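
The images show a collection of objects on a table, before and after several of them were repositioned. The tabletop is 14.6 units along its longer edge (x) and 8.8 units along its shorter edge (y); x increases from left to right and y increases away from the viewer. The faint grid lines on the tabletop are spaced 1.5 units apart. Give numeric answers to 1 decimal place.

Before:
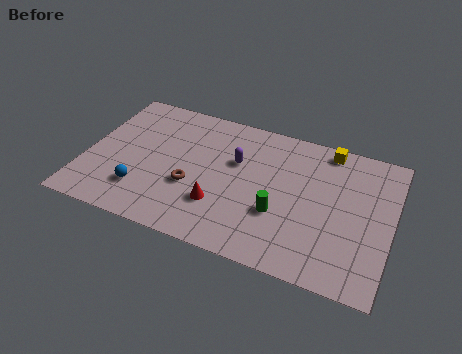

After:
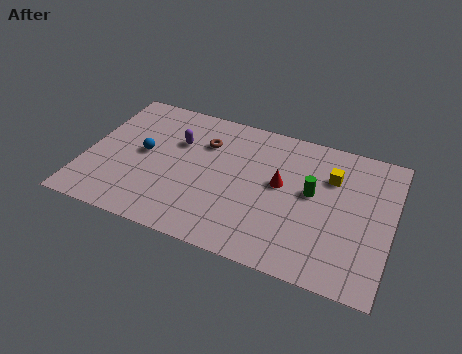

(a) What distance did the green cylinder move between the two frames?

2.3

From (9.4, 3.1) to (10.8, 4.9), the green cylinder covered √(1.4² + 1.8²) ≈ 2.3 units.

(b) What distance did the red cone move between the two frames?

3.5

The red cone was near (6.6, 2.6) before and (9.3, 4.9) after, so it travelled √(2.7² + 2.3²) ≈ 3.5 units.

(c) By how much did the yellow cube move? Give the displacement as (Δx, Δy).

(0.3, -1.7)

From the two frames, the yellow cube sits at roughly (11.3, 7.9) before and (11.6, 6.2) after.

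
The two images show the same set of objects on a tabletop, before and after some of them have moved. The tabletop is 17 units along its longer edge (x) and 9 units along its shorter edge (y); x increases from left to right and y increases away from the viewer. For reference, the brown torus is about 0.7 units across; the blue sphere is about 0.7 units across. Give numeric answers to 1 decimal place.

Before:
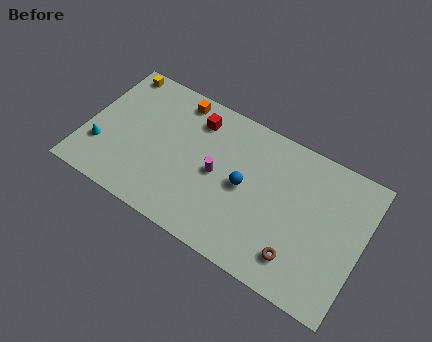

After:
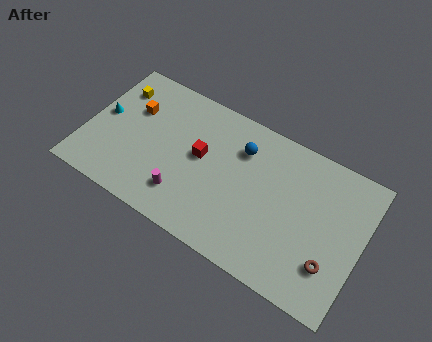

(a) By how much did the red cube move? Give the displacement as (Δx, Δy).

(0.6, -2.2)

The red cube started near (6.4, 7.2) and ended near (7.0, 5.0).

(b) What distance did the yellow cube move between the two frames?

1.2

The yellow cube was near (1.2, 8.1) before and (1.4, 6.9) after, so it travelled √(0.2² + 1.2²) ≈ 1.2 units.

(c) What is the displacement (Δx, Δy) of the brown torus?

(1.9, 0.6)

The brown torus started near (13.5, 1.9) and ended near (15.4, 2.5).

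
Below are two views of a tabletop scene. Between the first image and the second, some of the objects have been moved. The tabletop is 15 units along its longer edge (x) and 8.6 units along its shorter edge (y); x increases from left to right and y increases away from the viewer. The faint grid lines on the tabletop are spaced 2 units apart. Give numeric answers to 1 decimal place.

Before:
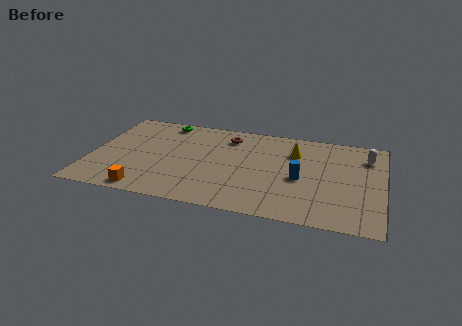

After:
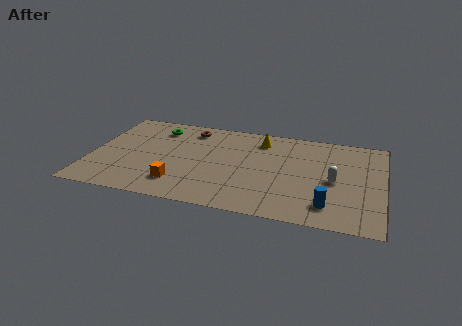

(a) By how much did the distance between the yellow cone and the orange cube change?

-2.6

Before: roughly 9.0 units apart; after: 6.4. That's 2.6 units closer together.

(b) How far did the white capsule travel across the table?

3.1

From (14.1, 6.6) to (12.5, 4.0), the white capsule covered √(1.6² + 2.6²) ≈ 3.1 units.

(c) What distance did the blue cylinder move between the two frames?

2.6

The blue cylinder was near (10.8, 3.8) before and (12.3, 1.7) after, so it travelled √(1.5² + 2.1²) ≈ 2.6 units.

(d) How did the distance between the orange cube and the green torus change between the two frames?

-1.5

The distance was about 6.7 in the first image and 5.2 in the second, so they moved 1.5 units closer together.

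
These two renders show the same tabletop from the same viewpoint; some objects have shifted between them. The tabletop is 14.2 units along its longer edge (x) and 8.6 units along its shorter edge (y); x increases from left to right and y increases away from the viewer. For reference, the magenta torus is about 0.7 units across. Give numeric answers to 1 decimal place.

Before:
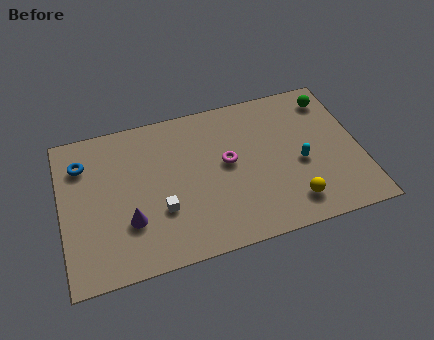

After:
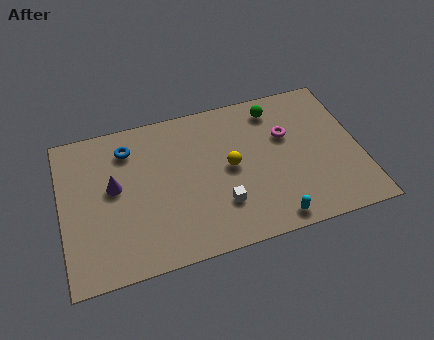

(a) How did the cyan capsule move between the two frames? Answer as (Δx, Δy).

(-1.6, -2.8)

From the two frames, the cyan capsule sits at roughly (11.3, 3.7) before and (9.7, 0.9) after.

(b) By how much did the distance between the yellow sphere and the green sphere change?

-2.3

The distance was about 6.0 in the first image and 3.7 in the second, so they moved 2.3 units closer together.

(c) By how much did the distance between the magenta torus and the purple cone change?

+3.1

Before: roughly 5.2 units apart; after: 8.3. That's 3.1 units further apart.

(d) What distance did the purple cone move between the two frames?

2.2

From (3.1, 2.7) to (2.5, 4.8), the purple cone covered √(0.6² + 2.1²) ≈ 2.2 units.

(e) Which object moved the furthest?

the yellow sphere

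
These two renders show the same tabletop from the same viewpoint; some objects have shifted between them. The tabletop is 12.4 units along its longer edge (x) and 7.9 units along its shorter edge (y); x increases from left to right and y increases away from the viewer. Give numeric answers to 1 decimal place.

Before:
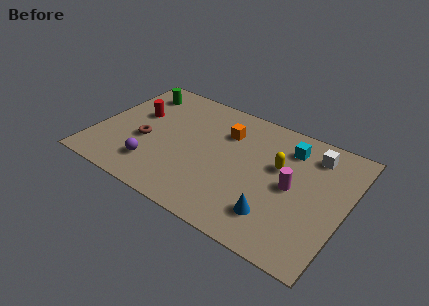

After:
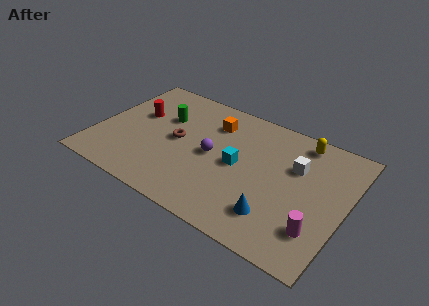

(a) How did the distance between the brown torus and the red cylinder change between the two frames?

+0.6

They were about 1.7 units apart before and 2.3 after — 0.6 units further apart.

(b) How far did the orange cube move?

0.8

The orange cube was near (6.2, 5.7) before and (5.5, 6.0) after, so it travelled √(0.7² + 0.3²) ≈ 0.8 units.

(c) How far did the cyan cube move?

3.2

From (9.3, 6.2) to (7.1, 3.9), the cyan cube covered √(2.2² + 2.3²) ≈ 3.2 units.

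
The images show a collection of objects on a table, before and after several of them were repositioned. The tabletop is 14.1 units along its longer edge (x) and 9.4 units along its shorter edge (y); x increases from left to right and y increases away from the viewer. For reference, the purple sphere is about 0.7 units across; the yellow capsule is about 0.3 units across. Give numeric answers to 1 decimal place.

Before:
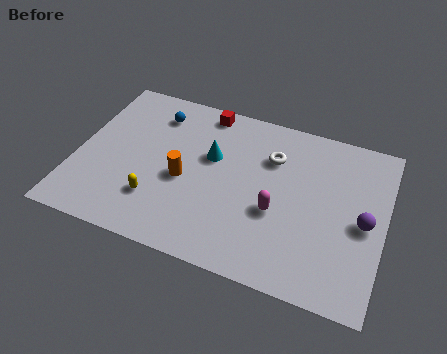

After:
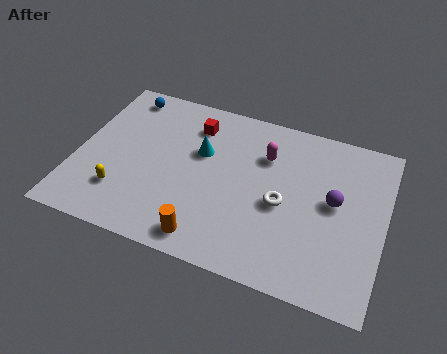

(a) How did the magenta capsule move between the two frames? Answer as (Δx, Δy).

(-0.8, 3.0)

The magenta capsule was at about (9.3, 3.7) and moved to about (8.5, 6.7).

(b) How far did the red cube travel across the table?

1.1

From (5.5, 8.4) to (5.1, 7.4), the red cube covered √(0.4² + 1.0²) ≈ 1.1 units.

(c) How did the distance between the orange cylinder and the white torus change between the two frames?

-0.3

The distance was about 4.6 in the first image and 4.3 in the second, so they moved 0.3 units closer together.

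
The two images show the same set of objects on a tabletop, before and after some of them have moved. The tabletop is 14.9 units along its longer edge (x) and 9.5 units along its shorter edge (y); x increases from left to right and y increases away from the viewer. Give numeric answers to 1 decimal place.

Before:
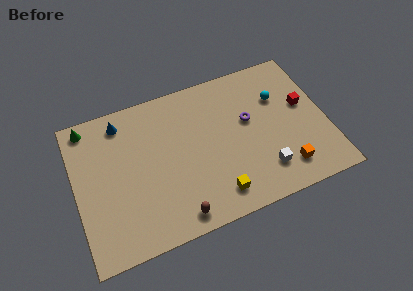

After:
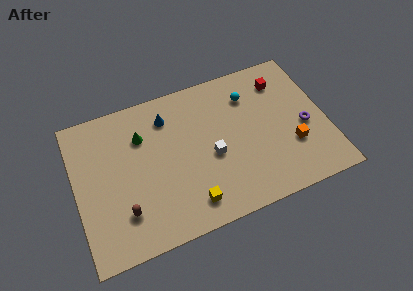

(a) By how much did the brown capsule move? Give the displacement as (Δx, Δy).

(-3.0, 1.3)

The brown capsule was at about (5.6, 1.1) and moved to about (2.6, 2.4).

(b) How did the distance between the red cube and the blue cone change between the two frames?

-4.1

They were about 11.0 units apart before and 6.9 after — 4.1 units closer together.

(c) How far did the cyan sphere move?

1.8

The cyan sphere was near (12.3, 6.5) before and (10.6, 7.2) after, so it travelled √(1.7² + 0.7²) ≈ 1.8 units.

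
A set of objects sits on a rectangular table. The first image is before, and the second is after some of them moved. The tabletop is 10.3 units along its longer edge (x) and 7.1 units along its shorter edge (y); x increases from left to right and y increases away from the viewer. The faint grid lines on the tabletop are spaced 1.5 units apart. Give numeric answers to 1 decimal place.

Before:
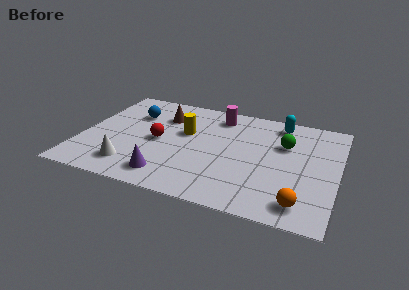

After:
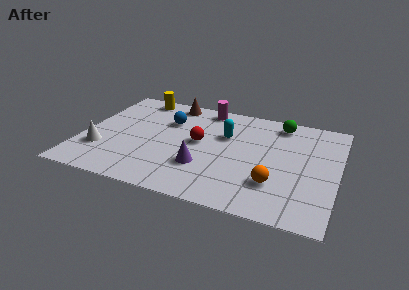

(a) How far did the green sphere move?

1.4

From (8.1, 4.7) to (7.8, 6.1), the green sphere covered √(0.3² + 1.4²) ≈ 1.4 units.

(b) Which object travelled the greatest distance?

the yellow cylinder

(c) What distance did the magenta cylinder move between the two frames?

0.7

The magenta cylinder was near (5.3, 5.9) before and (4.7, 6.3) after, so it travelled √(0.6² + 0.4²) ≈ 0.7 units.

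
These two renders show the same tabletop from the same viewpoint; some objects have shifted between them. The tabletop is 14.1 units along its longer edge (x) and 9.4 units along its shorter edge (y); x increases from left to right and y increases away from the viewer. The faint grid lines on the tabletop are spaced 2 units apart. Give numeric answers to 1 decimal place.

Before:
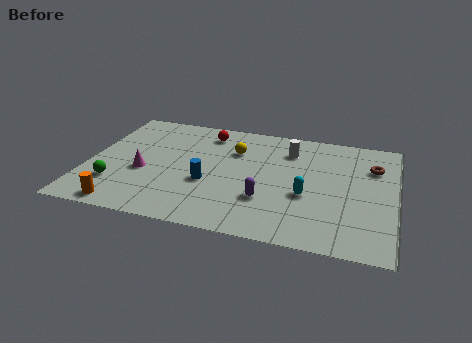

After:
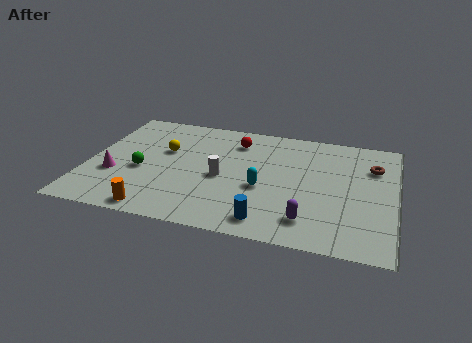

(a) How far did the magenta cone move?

1.4

The magenta cone moved from about (2.6, 3.8) to (1.3, 3.3), a distance of √(1.3² + 0.5²) ≈ 1.4.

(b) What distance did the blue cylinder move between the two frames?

3.7

From (5.6, 3.6) to (8.5, 1.3), the blue cylinder covered √(2.9² + 2.3²) ≈ 3.7 units.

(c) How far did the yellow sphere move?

3.3

The yellow sphere moved from about (6.6, 6.6) to (3.4, 5.8), a distance of √(3.2² + 0.8²) ≈ 3.3.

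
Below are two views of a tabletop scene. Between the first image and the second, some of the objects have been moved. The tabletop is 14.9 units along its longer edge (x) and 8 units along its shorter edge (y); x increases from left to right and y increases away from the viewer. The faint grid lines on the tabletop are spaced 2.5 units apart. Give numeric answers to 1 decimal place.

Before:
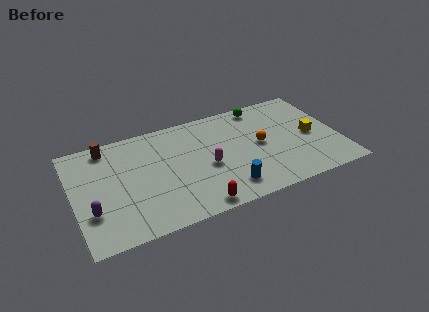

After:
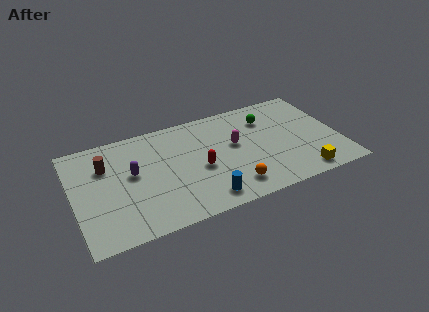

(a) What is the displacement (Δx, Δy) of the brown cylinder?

(-0.2, -1.4)

The brown cylinder was at about (2.1, 7.0) and moved to about (1.9, 5.6).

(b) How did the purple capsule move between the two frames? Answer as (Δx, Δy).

(2.4, 2.0)

The purple capsule was at about (0.9, 2.5) and moved to about (3.3, 4.5).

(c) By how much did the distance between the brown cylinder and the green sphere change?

+0.4

They were about 8.8 units apart before and 9.2 after — 0.4 units further apart.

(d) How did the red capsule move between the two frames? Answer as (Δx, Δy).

(0.5, 2.7)

The red capsule was at about (6.5, 0.8) and moved to about (7.0, 3.5).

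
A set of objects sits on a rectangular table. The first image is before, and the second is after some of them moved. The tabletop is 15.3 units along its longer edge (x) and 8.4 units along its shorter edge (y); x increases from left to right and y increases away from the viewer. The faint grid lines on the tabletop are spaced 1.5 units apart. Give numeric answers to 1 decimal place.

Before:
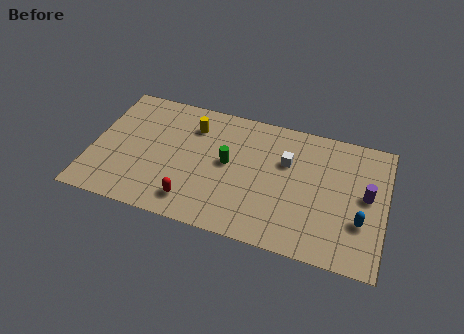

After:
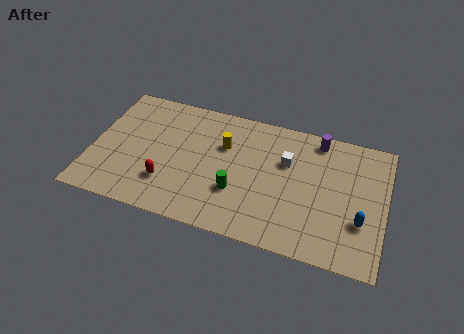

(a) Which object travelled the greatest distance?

the purple cylinder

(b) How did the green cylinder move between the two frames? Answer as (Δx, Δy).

(0.6, -1.7)

The green cylinder was at about (7.1, 4.5) and moved to about (7.7, 2.8).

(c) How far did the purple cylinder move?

4.0

From (14.3, 4.5) to (11.6, 7.4), the purple cylinder covered √(2.7² + 2.9²) ≈ 4.0 units.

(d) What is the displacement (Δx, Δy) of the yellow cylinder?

(1.7, -0.8)

The yellow cylinder was at about (5.1, 6.4) and moved to about (6.8, 5.6).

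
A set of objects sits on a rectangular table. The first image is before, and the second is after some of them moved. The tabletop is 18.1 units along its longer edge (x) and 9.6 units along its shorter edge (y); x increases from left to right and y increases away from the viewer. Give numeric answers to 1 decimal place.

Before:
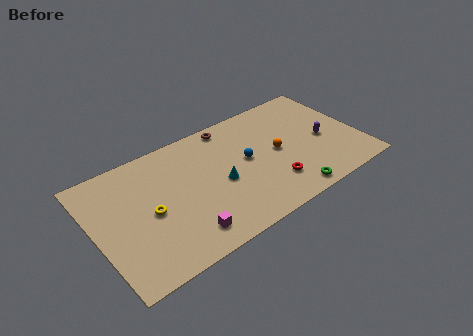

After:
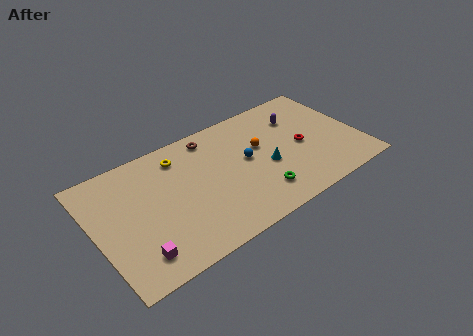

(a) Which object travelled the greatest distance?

the yellow torus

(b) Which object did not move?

the blue sphere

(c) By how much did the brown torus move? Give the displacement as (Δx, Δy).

(-1.4, -0.3)

The brown torus was at about (9.8, 8.6) and moved to about (8.4, 8.3).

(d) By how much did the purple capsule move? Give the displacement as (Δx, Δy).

(-1.3, 2.7)

The purple capsule was at about (15.7, 4.3) and moved to about (14.4, 7.0).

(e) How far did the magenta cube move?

3.2

The magenta cube moved from about (5.5, 1.7) to (2.3, 1.8), a distance of √(3.2² + 0.1²) ≈ 3.2.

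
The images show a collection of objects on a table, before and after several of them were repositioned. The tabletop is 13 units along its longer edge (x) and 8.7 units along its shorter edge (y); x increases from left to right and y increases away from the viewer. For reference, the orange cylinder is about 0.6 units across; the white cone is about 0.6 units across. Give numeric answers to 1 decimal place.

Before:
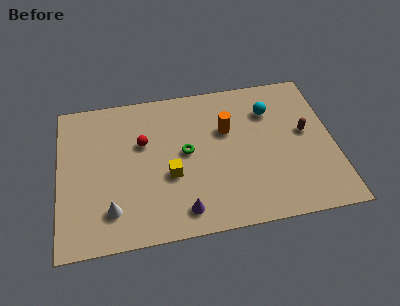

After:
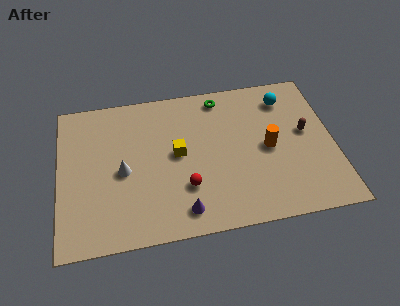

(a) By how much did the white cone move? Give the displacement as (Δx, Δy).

(0.6, 2.1)

The white cone was at about (2.4, 1.9) and moved to about (3.0, 4.0).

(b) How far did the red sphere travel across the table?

3.5

The red sphere moved from about (4.0, 5.5) to (5.9, 2.6), a distance of √(1.9² + 2.9²) ≈ 3.5.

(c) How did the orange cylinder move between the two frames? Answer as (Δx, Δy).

(1.9, -1.4)

The orange cylinder started near (8.0, 5.6) and ended near (9.9, 4.2).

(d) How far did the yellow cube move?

1.3

The yellow cube was near (5.2, 3.4) before and (5.6, 4.6) after, so it travelled √(0.4² + 1.2²) ≈ 1.3 units.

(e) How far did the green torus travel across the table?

3.5

The green torus was near (6.0, 4.6) before and (7.8, 7.6) after, so it travelled √(1.8² + 3.0²) ≈ 3.5 units.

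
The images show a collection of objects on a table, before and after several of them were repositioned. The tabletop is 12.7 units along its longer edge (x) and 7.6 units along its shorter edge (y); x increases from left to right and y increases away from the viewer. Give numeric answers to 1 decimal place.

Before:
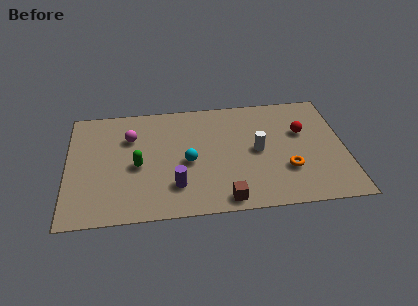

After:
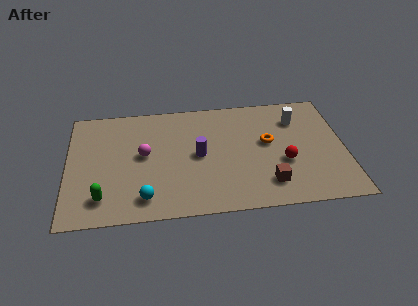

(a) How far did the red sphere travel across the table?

2.1

The red sphere moved from about (10.8, 4.8) to (9.9, 2.9), a distance of √(0.9² + 1.9²) ≈ 2.1.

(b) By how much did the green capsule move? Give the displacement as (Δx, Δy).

(-1.6, -1.9)

The green capsule was at about (3.2, 3.4) and moved to about (1.6, 1.5).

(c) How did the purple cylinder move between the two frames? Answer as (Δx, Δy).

(1.1, 1.9)

The purple cylinder was at about (4.9, 1.9) and moved to about (6.0, 3.8).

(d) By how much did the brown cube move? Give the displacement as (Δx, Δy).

(2.0, 0.8)

The brown cube was at about (7.1, 0.8) and moved to about (9.1, 1.6).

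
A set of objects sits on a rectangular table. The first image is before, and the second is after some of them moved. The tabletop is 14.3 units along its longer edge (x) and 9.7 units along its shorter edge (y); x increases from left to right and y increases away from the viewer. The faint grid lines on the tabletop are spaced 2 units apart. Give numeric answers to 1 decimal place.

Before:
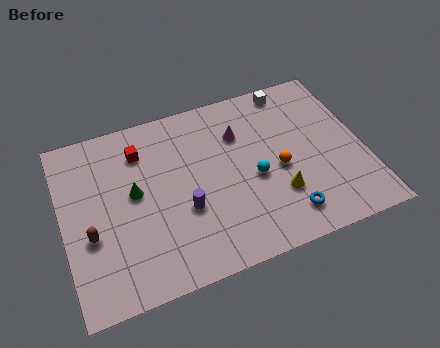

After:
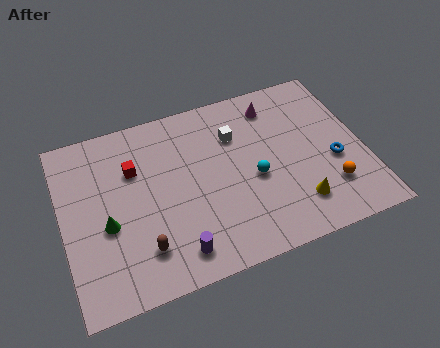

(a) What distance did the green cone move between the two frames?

1.9

From (3.4, 5.3) to (2.0, 4.0), the green cone covered √(1.4² + 1.3²) ≈ 1.9 units.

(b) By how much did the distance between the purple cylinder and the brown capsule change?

-2.7

Before: roughly 4.4 units apart; after: 1.7. That's 2.7 units closer together.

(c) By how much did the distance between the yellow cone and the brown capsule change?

-1.5

The distance was about 8.8 in the first image and 7.3 in the second, so they moved 1.5 units closer together.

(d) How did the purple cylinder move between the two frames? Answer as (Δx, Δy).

(-0.6, -2.1)

The purple cylinder was at about (5.6, 3.6) and moved to about (5.0, 1.5).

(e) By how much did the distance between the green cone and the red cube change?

+0.7

Before: roughly 2.3 units apart; after: 3.0. That's 0.7 units further apart.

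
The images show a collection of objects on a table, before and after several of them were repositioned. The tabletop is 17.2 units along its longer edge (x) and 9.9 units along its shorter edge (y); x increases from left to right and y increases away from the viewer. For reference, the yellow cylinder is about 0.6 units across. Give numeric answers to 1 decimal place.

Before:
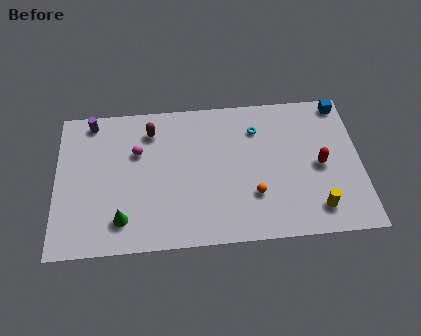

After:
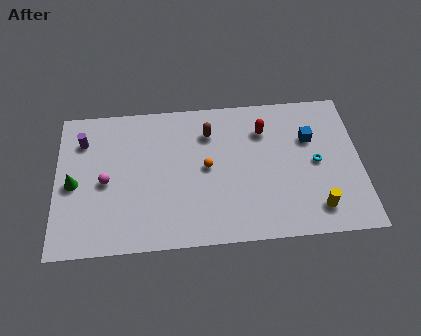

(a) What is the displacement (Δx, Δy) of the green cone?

(-2.7, 2.6)

The green cone started near (3.7, 2.0) and ended near (1.0, 4.6).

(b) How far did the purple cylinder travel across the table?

1.4

The purple cylinder moved from about (2.0, 8.8) to (1.5, 7.5), a distance of √(0.5² + 1.3²) ≈ 1.4.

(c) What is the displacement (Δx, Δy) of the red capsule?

(-3.1, 2.7)

The red capsule was at about (14.9, 4.7) and moved to about (11.8, 7.4).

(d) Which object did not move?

the yellow cylinder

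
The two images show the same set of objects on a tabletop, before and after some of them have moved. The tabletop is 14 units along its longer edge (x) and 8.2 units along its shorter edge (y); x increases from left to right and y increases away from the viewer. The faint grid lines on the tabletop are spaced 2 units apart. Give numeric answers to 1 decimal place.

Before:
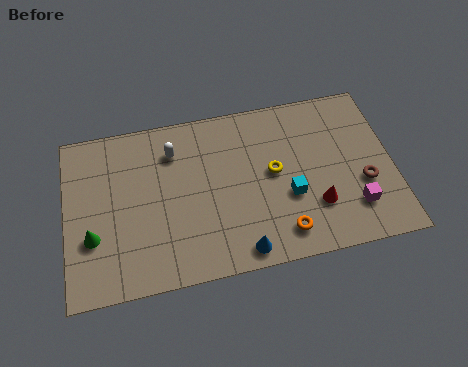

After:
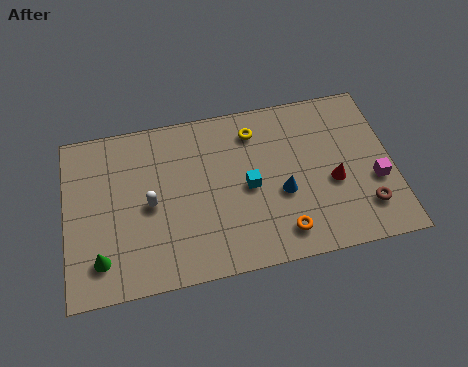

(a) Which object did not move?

the orange torus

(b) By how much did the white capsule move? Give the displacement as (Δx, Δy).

(-1.1, -2.4)

From the two frames, the white capsule sits at roughly (4.7, 6.3) before and (3.6, 3.9) after.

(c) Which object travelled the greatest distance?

the blue cone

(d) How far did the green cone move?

1.1

The green cone moved from about (1.1, 2.8) to (1.4, 1.7), a distance of √(0.3² + 1.1²) ≈ 1.1.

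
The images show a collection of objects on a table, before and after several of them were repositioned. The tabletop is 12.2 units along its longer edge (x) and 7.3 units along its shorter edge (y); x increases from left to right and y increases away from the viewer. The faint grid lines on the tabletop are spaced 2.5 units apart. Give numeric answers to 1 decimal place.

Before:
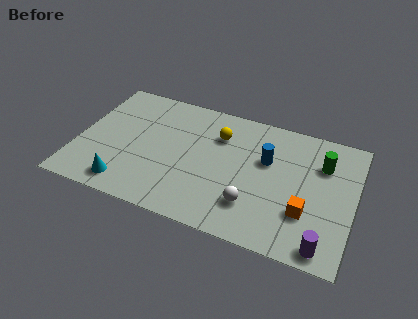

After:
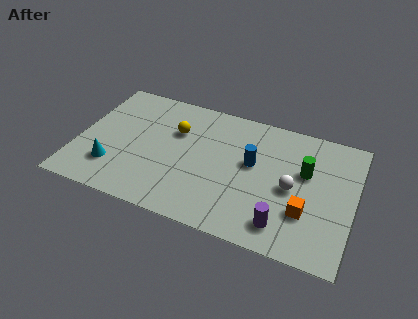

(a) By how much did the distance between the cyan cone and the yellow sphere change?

-1.7

They were about 5.6 units apart before and 3.9 after — 1.7 units closer together.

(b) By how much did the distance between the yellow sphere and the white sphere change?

+1.7

They were about 3.8 units apart before and 5.5 after — 1.7 units further apart.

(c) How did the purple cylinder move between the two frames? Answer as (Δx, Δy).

(-1.8, 0.5)

From the two frames, the purple cylinder sits at roughly (11.1, 0.8) before and (9.3, 1.3) after.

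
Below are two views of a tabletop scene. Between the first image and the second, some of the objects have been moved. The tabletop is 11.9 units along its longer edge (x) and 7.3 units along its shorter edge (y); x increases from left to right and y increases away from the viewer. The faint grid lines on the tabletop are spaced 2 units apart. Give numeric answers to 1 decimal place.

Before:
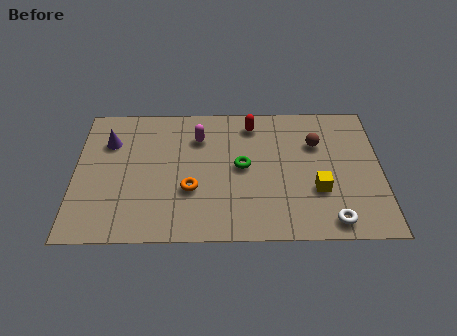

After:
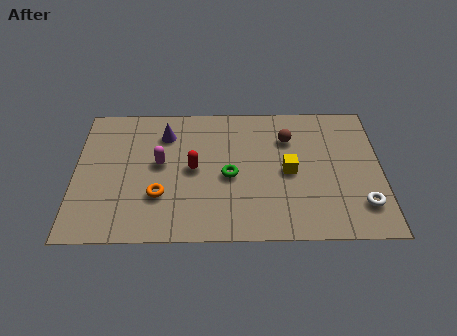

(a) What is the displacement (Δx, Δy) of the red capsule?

(-2.3, -2.4)

From the two frames, the red capsule sits at roughly (6.9, 6.1) before and (4.6, 3.7) after.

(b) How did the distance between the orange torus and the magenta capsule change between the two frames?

-1.1

They were about 2.8 units apart before and 1.7 after — 1.1 units closer together.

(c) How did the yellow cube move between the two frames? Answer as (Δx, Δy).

(-1.1, 1.0)

From the two frames, the yellow cube sits at roughly (9.4, 2.5) before and (8.3, 3.5) after.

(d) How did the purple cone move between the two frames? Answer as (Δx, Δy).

(2.2, 0.4)

The purple cone was at about (1.3, 5.2) and moved to about (3.5, 5.6).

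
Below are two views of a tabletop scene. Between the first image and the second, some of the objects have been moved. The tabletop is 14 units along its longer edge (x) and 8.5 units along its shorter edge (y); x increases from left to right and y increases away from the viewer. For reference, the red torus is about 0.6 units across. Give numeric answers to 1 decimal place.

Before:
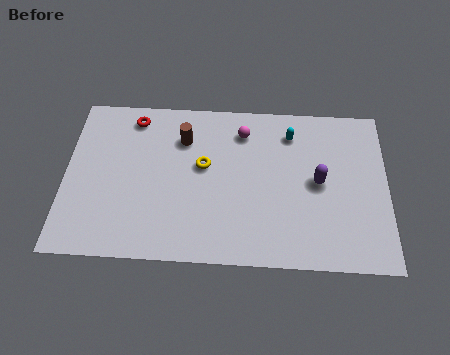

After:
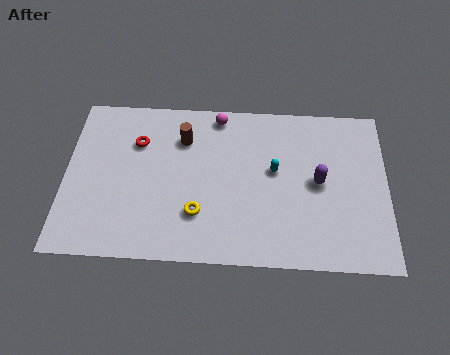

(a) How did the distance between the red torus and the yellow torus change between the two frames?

+0.6

Before: roughly 3.9 units apart; after: 4.5. That's 0.6 units further apart.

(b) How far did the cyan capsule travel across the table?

2.1

From (9.8, 6.8) to (9.1, 4.8), the cyan capsule covered √(0.7² + 2.0²) ≈ 2.1 units.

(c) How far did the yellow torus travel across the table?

2.5

The yellow torus moved from about (6.0, 4.9) to (5.8, 2.4), a distance of √(0.2² + 2.5²) ≈ 2.5.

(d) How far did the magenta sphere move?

1.4

The magenta sphere was near (7.7, 6.8) before and (6.6, 7.6) after, so it travelled √(1.1² + 0.8²) ≈ 1.4 units.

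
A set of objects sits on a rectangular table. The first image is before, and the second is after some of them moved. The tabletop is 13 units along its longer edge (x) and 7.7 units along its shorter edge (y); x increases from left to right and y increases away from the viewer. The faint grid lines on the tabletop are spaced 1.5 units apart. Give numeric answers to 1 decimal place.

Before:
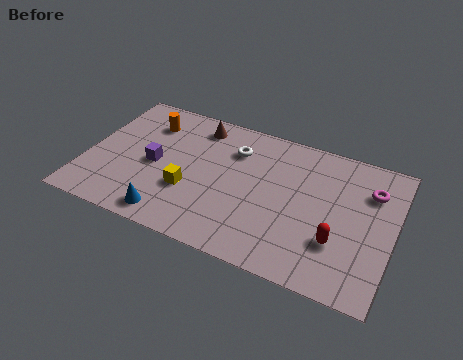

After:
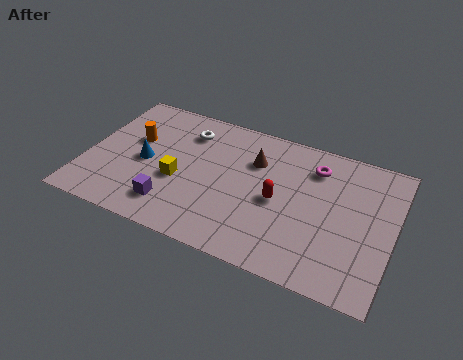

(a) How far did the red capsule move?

2.9

The red capsule was near (10.8, 2.4) before and (8.2, 3.6) after, so it travelled √(2.6² + 1.2²) ≈ 2.9 units.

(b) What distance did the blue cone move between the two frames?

3.0

From (3.9, 1.0) to (2.5, 3.6), the blue cone covered √(1.4² + 2.6²) ≈ 3.0 units.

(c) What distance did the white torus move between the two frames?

2.1

From (6.1, 5.7) to (4.0, 6.0), the white torus covered √(2.1² + 0.3²) ≈ 2.1 units.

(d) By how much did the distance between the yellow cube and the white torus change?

-0.5

The distance was about 3.4 in the first image and 2.9 in the second, so they moved 0.5 units closer together.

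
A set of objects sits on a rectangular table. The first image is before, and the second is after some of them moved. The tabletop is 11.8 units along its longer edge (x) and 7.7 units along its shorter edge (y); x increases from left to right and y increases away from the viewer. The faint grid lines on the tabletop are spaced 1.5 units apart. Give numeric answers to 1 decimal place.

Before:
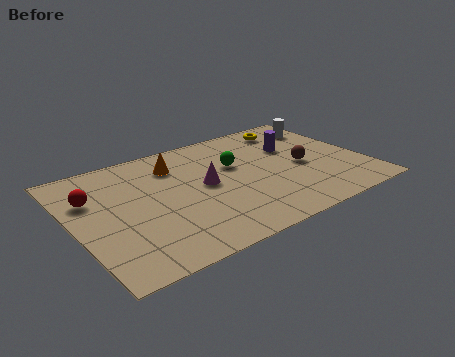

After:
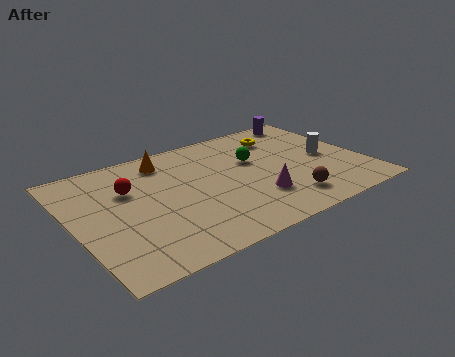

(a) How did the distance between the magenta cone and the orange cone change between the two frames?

+3.1

Before: roughly 2.1 units apart; after: 5.2. That's 3.1 units further apart.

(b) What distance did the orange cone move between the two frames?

0.6

The orange cone moved from about (4.4, 5.9) to (4.1, 6.4), a distance of √(0.3² + 0.5²) ≈ 0.6.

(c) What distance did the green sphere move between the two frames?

0.8

The green sphere moved from about (6.7, 4.8) to (7.5, 4.8), a distance of √(0.8² + 0.0²) ≈ 0.8.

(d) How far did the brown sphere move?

2.3

The brown sphere was near (9.3, 3.5) before and (8.2, 1.5) after, so it travelled √(1.1² + 2.0²) ≈ 2.3 units.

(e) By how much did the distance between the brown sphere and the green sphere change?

+0.5

They were about 2.9 units apart before and 3.4 after — 0.5 units further apart.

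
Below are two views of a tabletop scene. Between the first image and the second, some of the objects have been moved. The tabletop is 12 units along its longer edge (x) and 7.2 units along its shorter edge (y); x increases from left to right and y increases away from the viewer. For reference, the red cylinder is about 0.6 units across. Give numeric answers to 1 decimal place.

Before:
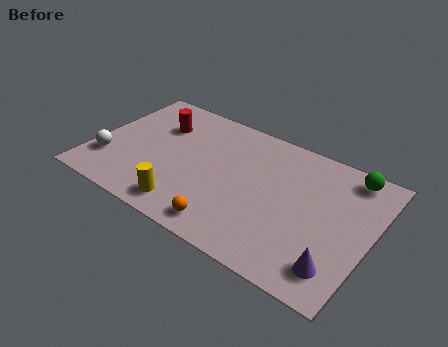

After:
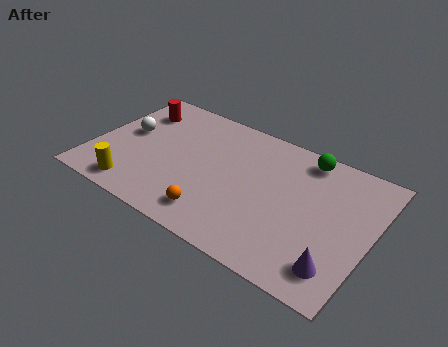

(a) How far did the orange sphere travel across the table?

0.7

The orange sphere was near (6.3, 1.0) before and (5.7, 1.3) after, so it travelled √(0.6² + 0.3²) ≈ 0.7 units.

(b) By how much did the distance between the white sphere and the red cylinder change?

-2.0

The distance was about 3.5 in the first image and 1.5 in the second, so they moved 2.0 units closer together.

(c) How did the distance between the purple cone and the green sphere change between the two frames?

+0.4

The distance was about 4.9 in the first image and 5.3 in the second, so they moved 0.4 units further apart.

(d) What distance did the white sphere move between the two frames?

2.1

From (0.8, 2.0) to (1.3, 4.0), the white sphere covered √(0.5² + 2.0²) ≈ 2.1 units.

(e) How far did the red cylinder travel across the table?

1.2

The red cylinder moved from about (2.5, 5.1) to (1.4, 5.5), a distance of √(1.1² + 0.4²) ≈ 1.2.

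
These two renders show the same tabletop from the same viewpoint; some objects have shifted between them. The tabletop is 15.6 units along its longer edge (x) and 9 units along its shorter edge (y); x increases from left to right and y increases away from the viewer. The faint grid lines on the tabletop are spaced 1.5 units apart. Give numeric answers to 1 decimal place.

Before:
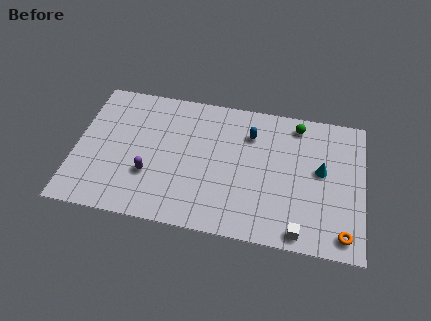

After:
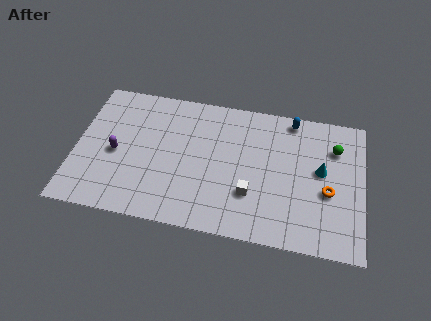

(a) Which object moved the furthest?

the white cube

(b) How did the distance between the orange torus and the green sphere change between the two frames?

-4.2

Before: roughly 7.1 units apart; after: 2.9. That's 4.2 units closer together.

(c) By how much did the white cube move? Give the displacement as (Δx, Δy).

(-2.7, 1.9)

The white cube started near (12.3, 0.9) and ended near (9.6, 2.8).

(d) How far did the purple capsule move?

2.2

The purple capsule was near (4.1, 3.0) before and (2.2, 4.1) after, so it travelled √(1.9² + 1.1²) ≈ 2.2 units.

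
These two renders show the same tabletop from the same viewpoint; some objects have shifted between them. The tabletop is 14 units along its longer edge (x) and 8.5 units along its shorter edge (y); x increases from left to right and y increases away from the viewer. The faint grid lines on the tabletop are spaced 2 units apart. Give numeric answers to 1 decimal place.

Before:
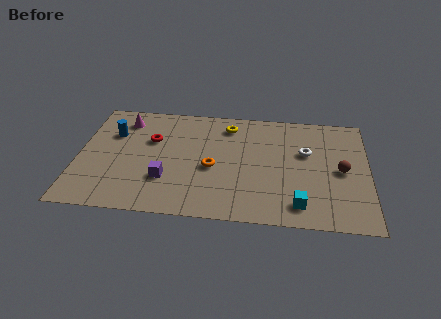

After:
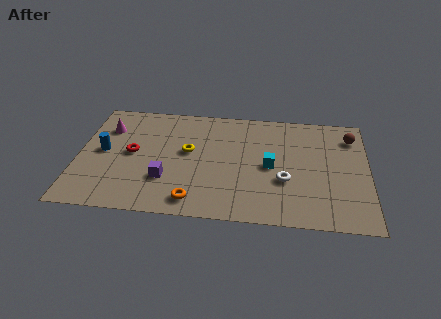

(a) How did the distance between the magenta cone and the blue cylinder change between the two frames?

+0.6

Before: roughly 1.2 units apart; after: 1.8. That's 0.6 units further apart.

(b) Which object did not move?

the purple cube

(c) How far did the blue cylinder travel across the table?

1.5

The blue cylinder moved from about (1.6, 5.8) to (1.2, 4.4), a distance of √(0.4² + 1.4²) ≈ 1.5.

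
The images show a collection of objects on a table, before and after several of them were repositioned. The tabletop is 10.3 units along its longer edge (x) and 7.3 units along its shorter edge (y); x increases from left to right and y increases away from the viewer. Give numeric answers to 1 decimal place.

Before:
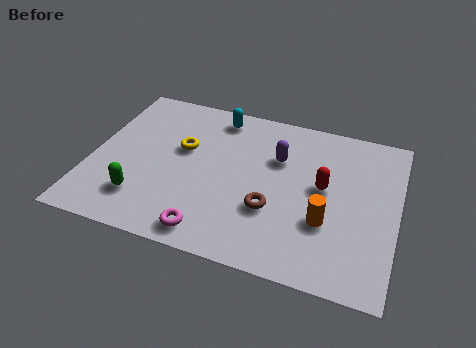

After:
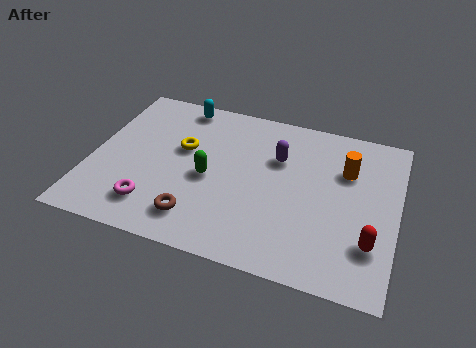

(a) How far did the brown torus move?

2.6

The brown torus moved from about (6.2, 2.5) to (3.8, 1.4), a distance of √(2.4² + 1.1²) ≈ 2.6.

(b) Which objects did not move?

the yellow torus and the purple capsule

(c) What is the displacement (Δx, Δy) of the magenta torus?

(-2.0, 0.6)

The magenta torus was at about (4.3, 0.9) and moved to about (2.3, 1.5).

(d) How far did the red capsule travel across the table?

2.6

The red capsule was near (7.8, 4.0) before and (9.5, 2.0) after, so it travelled √(1.7² + 2.0²) ≈ 2.6 units.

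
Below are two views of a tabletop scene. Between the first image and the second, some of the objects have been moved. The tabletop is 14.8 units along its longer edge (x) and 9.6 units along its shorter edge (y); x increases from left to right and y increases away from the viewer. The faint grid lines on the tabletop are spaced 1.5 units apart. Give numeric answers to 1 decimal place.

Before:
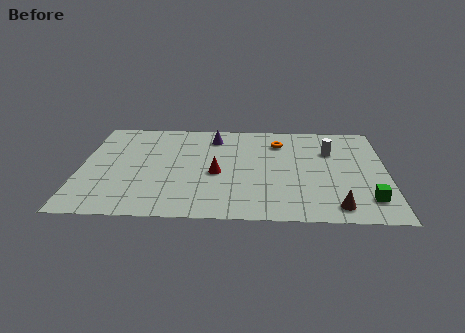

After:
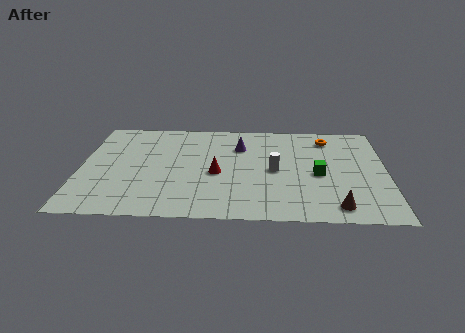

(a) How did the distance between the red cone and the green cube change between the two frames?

-2.6

The distance was about 7.5 in the first image and 4.9 in the second, so they moved 2.6 units closer together.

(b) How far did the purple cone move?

1.6

The purple cone was near (6.4, 7.8) before and (7.7, 6.9) after, so it travelled √(1.3² + 0.9²) ≈ 1.6 units.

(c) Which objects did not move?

the red cone and the brown cone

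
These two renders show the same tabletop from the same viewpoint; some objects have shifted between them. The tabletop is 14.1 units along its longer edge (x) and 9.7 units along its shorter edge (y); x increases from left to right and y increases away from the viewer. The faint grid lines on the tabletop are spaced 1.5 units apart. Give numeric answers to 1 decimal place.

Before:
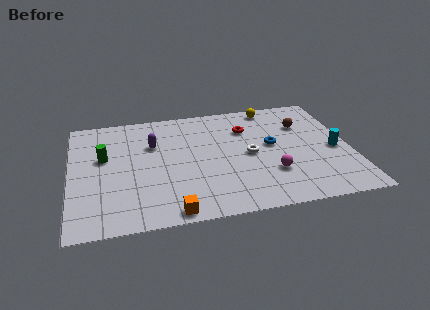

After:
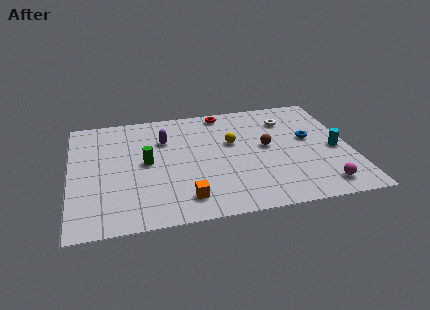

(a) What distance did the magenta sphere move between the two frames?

2.8

From (10.0, 2.9) to (12.4, 1.4), the magenta sphere covered √(2.4² + 1.5²) ≈ 2.8 units.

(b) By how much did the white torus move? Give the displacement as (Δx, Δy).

(2.1, 2.7)

From the two frames, the white torus sits at roughly (9.0, 4.7) before and (11.1, 7.4) after.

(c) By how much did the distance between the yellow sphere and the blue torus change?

+0.5

Before: roughly 3.4 units apart; after: 3.9. That's 0.5 units further apart.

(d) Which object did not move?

the cyan cylinder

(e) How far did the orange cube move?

1.1

From (4.9, 0.8) to (5.6, 1.7), the orange cube covered √(0.7² + 0.9²) ≈ 1.1 units.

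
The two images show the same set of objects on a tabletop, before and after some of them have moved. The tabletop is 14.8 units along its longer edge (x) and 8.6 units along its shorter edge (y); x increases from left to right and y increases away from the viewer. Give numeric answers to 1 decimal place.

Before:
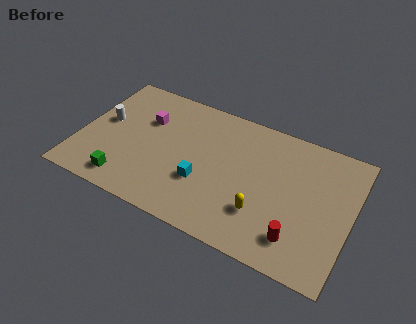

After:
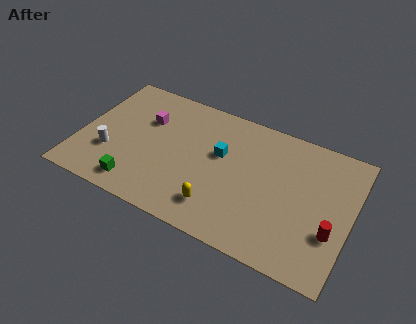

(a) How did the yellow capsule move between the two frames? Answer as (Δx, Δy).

(-2.3, -0.7)

The yellow capsule was at about (10.2, 2.5) and moved to about (7.9, 1.8).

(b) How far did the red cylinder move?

2.0

The red cylinder moved from about (12.2, 1.8) to (13.9, 2.9), a distance of √(1.7² + 1.1²) ≈ 2.0.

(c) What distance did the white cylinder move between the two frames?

2.1

The white cylinder moved from about (1.2, 4.8) to (1.8, 2.8), a distance of √(0.6² + 2.0²) ≈ 2.1.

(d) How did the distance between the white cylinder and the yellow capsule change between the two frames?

-3.1

The distance was about 9.3 in the first image and 6.2 in the second, so they moved 3.1 units closer together.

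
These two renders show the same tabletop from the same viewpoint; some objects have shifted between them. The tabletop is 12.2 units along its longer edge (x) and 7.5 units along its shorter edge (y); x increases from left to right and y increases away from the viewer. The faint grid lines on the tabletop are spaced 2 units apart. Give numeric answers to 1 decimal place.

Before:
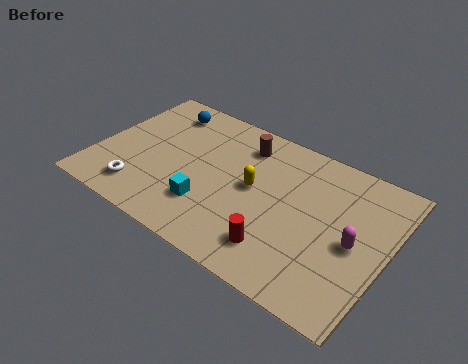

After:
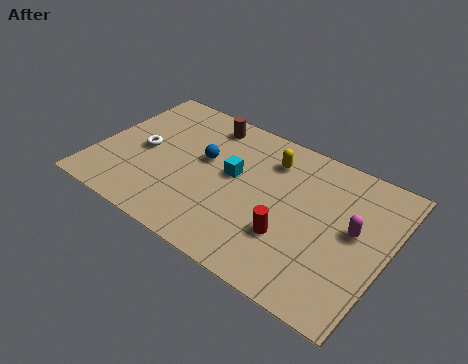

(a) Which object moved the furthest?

the blue sphere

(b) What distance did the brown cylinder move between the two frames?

1.7

The brown cylinder moved from about (5.8, 6.0) to (4.1, 6.4), a distance of √(1.7² + 0.4²) ≈ 1.7.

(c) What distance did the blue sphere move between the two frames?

2.8

From (2.2, 6.2) to (4.4, 4.4), the blue sphere covered √(2.2² + 1.8²) ≈ 2.8 units.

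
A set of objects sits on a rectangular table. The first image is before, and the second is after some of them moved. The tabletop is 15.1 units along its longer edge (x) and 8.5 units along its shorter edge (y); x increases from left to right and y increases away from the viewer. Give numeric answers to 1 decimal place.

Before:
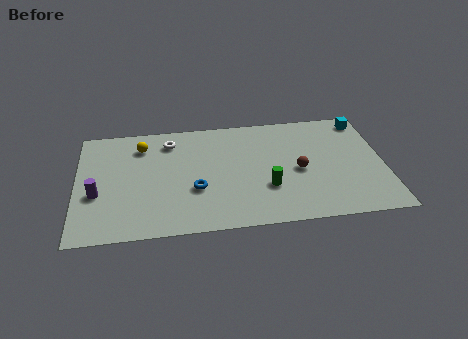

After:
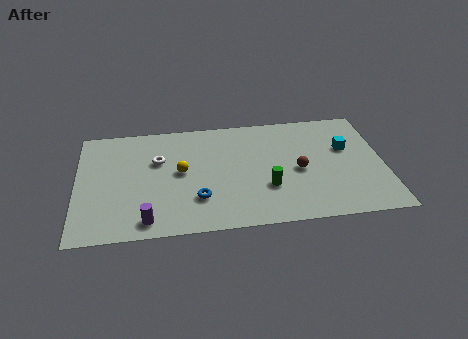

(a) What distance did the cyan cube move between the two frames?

2.3

The cyan cube was near (14.3, 7.4) before and (13.3, 5.3) after, so it travelled √(1.0² + 2.1²) ≈ 2.3 units.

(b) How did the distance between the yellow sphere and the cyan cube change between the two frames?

-2.9

The distance was about 11.1 in the first image and 8.2 in the second, so they moved 2.9 units closer together.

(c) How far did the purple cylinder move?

3.3

The purple cylinder was near (1.0, 3.3) before and (3.4, 1.1) after, so it travelled √(2.4² + 2.2²) ≈ 3.3 units.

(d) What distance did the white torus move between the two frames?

1.5

The white torus was near (4.6, 6.9) before and (4.0, 5.5) after, so it travelled √(0.6² + 1.4²) ≈ 1.5 units.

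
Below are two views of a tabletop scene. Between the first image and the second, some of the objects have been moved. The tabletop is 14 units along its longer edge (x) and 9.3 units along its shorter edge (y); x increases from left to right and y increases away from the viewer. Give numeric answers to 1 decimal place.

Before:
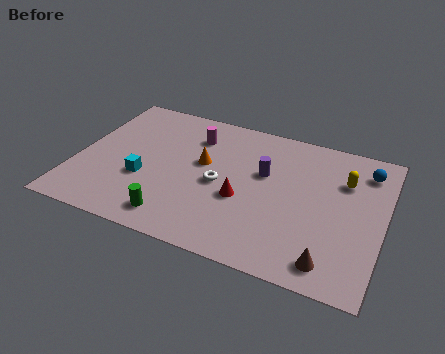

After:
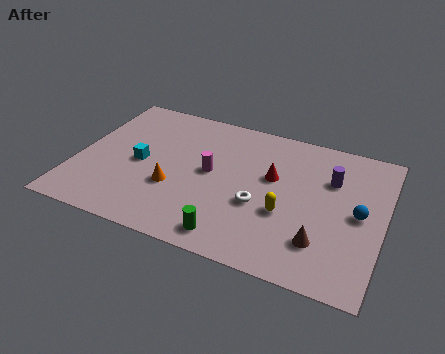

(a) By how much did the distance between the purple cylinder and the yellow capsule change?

-0.3

They were about 3.7 units apart before and 3.4 after — 0.3 units closer together.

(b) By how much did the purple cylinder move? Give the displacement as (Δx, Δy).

(3.0, 0.7)

From the two frames, the purple cylinder sits at roughly (8.5, 5.7) before and (11.5, 6.4) after.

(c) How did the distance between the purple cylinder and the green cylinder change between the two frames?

+1.0

They were about 5.6 units apart before and 6.6 after — 1.0 units further apart.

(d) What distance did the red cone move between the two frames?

2.2

From (7.7, 3.7) to (8.9, 5.6), the red cone covered √(1.2² + 1.9²) ≈ 2.2 units.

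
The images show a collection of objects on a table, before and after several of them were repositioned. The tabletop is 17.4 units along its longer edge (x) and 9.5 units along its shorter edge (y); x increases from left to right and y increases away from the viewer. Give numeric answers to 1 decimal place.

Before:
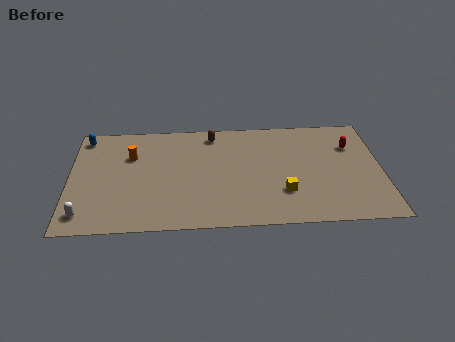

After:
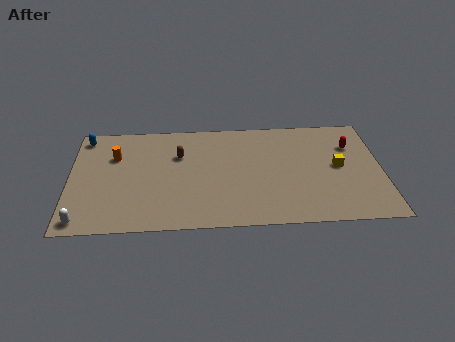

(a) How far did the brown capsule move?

2.6

From (8.0, 8.2) to (6.1, 6.4), the brown capsule covered √(1.9² + 1.8²) ≈ 2.6 units.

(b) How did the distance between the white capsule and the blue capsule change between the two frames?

+0.5

Before: roughly 6.8 units apart; after: 7.3. That's 0.5 units further apart.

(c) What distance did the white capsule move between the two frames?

0.5

The white capsule moved from about (0.9, 1.5) to (0.8, 1.0), a distance of √(0.1² + 0.5²) ≈ 0.5.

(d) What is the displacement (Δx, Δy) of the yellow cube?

(3.1, 2.1)

From the two frames, the yellow cube sits at roughly (11.9, 2.8) before and (15.0, 4.9) after.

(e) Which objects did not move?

the blue capsule and the red capsule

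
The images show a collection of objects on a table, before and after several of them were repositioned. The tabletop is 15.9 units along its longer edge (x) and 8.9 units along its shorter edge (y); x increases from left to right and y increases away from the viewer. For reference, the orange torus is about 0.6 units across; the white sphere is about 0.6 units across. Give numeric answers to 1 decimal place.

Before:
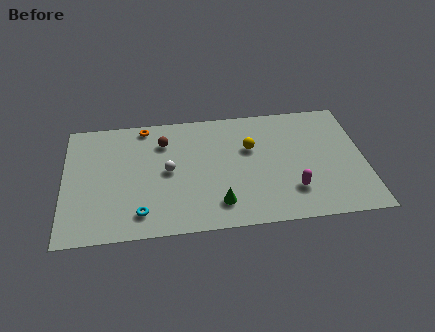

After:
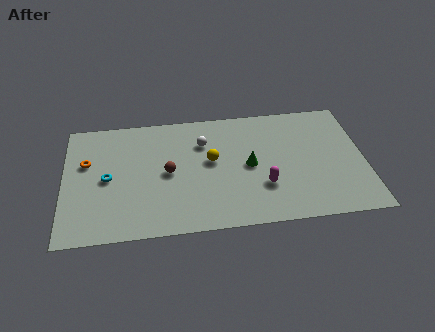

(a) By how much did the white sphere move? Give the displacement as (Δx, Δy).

(1.9, 1.9)

The white sphere was at about (5.5, 4.5) and moved to about (7.4, 6.4).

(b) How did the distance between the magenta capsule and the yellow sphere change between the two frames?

-0.5

Before: roughly 4.0 units apart; after: 3.5. That's 0.5 units closer together.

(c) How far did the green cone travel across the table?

3.1

The green cone moved from about (8.1, 1.8) to (9.8, 4.4), a distance of √(1.7² + 2.6²) ≈ 3.1.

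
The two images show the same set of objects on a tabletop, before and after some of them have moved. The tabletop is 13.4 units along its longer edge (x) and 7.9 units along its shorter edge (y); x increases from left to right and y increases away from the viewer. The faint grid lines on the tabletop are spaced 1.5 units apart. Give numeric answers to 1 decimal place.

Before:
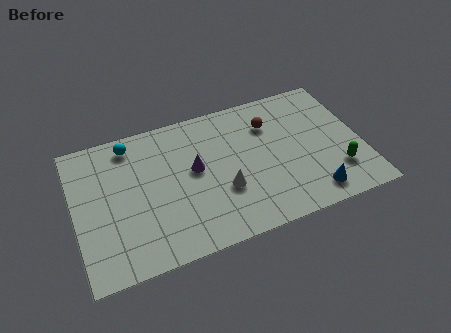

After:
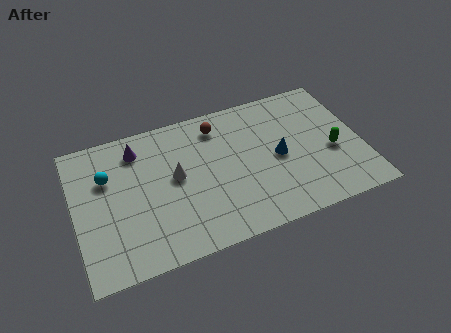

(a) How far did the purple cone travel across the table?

3.2

From (5.6, 4.4) to (3.1, 6.4), the purple cone covered √(2.5² + 2.0²) ≈ 3.2 units.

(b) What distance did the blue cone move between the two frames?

2.9

From (10.8, 1.2) to (9.5, 3.8), the blue cone covered √(1.3² + 2.6²) ≈ 2.9 units.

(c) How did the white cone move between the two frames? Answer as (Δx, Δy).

(-2.1, 1.5)

The white cone started near (6.8, 2.8) and ended near (4.7, 4.3).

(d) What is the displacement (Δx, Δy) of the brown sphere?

(-2.4, 0.7)

The brown sphere was at about (9.3, 5.8) and moved to about (6.9, 6.5).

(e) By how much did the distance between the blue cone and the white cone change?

+0.5

Before: roughly 4.3 units apart; after: 4.8. That's 0.5 units further apart.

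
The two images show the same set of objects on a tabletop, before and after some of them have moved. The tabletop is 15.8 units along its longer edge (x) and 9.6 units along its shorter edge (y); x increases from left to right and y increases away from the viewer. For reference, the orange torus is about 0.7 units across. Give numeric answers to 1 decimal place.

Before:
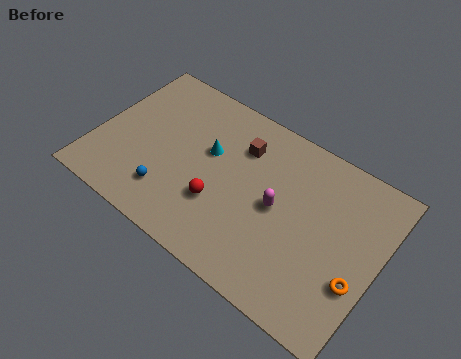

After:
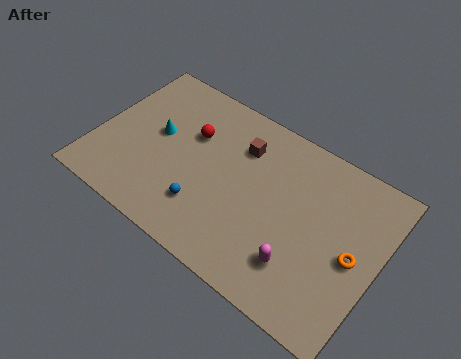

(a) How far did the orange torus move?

1.3

The orange torus was near (14.9, 3.3) before and (14.5, 4.5) after, so it travelled √(0.4² + 1.2²) ≈ 1.3 units.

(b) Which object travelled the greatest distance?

the red sphere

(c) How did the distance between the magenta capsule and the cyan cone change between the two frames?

+5.0

They were about 4.2 units apart before and 9.2 after — 5.0 units further apart.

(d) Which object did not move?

the brown cube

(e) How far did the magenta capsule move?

2.9

The magenta capsule was near (10.2, 4.8) before and (11.9, 2.4) after, so it travelled √(1.7² + 2.4²) ≈ 2.9 units.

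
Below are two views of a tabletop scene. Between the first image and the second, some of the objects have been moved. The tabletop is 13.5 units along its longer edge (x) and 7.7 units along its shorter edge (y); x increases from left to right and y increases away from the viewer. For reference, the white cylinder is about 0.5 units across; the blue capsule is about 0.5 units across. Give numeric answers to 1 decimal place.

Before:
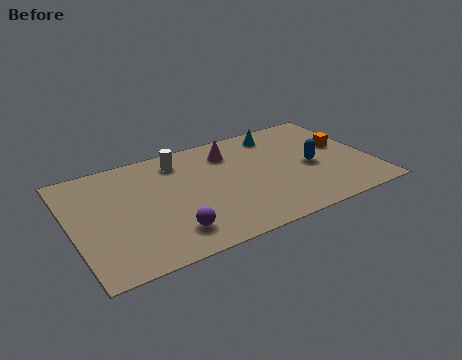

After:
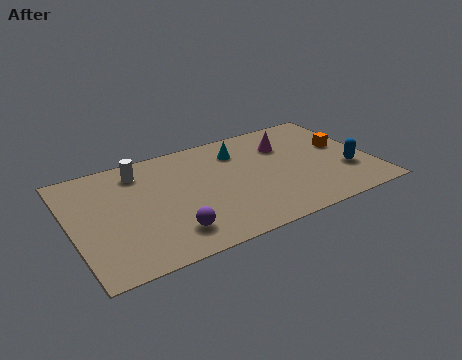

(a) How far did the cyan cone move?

2.0

From (9.7, 6.5) to (7.8, 5.9), the cyan cone covered √(1.9² + 0.6²) ≈ 2.0 units.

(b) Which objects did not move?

the orange cube and the purple sphere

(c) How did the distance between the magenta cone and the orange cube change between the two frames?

-2.5

They were about 5.2 units apart before and 2.7 after — 2.5 units closer together.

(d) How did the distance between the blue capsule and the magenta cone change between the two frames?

-0.4

The distance was about 4.2 in the first image and 3.8 in the second, so they moved 0.4 units closer together.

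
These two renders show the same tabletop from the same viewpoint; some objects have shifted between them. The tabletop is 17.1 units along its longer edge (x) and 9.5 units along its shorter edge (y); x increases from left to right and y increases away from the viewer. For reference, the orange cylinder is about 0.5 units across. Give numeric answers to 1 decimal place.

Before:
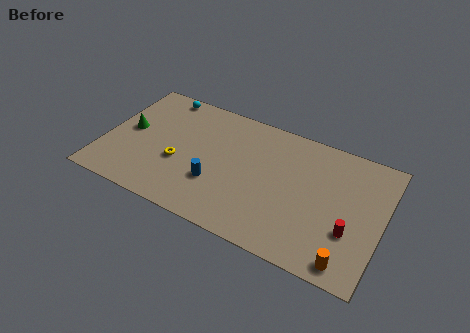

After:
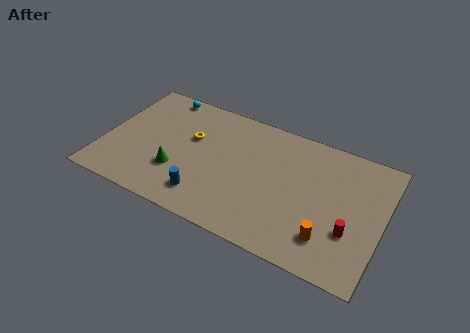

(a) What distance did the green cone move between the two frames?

3.9

The green cone was near (1.4, 5.0) before and (4.7, 3.0) after, so it travelled √(3.3² + 2.0²) ≈ 3.9 units.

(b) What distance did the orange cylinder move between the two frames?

1.7

From (15.4, 1.1) to (14.1, 2.2), the orange cylinder covered √(1.3² + 1.1²) ≈ 1.7 units.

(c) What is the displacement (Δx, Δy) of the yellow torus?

(0.5, 2.2)

The yellow torus was at about (4.7, 3.7) and moved to about (5.2, 5.9).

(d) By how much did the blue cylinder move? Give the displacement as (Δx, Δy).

(-0.5, -1.2)

The blue cylinder started near (7.1, 3.1) and ended near (6.6, 1.9).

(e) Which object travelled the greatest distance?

the green cone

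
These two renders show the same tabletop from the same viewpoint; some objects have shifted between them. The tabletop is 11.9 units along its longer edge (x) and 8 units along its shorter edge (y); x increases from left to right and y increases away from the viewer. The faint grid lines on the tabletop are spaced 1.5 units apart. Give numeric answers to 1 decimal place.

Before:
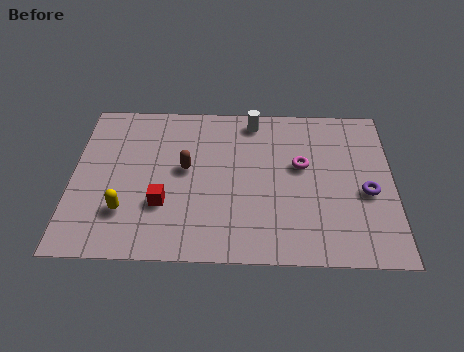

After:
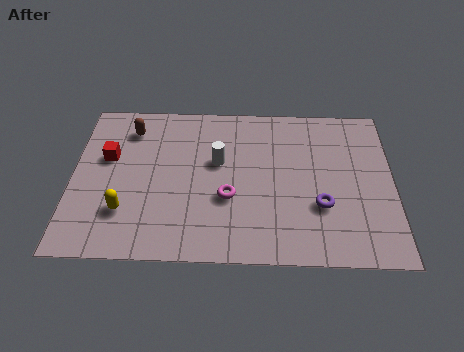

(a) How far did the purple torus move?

1.8

From (10.9, 3.4) to (9.2, 2.7), the purple torus covered √(1.7² + 0.7²) ≈ 1.8 units.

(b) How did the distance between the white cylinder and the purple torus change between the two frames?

-1.2

Before: roughly 5.5 units apart; after: 4.3. That's 1.2 units closer together.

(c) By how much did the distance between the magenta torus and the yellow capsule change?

-3.1

The distance was about 7.0 in the first image and 3.9 in the second, so they moved 3.1 units closer together.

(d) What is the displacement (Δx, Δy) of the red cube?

(-2.1, 2.3)

The red cube started near (3.4, 2.6) and ended near (1.3, 4.9).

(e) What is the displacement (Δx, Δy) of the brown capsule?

(-2.1, 2.0)

The brown capsule started near (4.2, 4.4) and ended near (2.1, 6.4).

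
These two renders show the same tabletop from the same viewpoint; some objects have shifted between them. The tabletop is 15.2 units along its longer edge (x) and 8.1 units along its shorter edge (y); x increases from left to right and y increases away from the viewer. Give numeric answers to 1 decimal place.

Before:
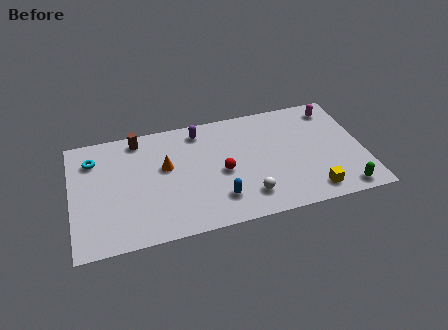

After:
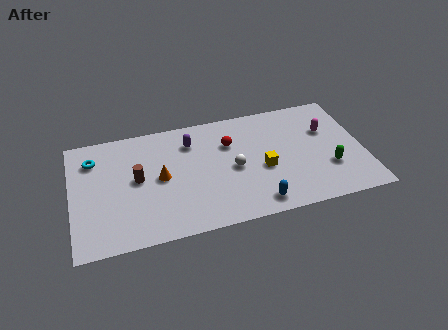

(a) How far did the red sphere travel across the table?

2.0

The red sphere was near (7.8, 3.7) before and (8.3, 5.6) after, so it travelled √(0.5² + 1.9²) ≈ 2.0 units.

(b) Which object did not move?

the cyan torus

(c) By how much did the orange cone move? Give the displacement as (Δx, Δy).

(-0.3, -0.7)

The orange cone was at about (4.9, 4.8) and moved to about (4.6, 4.1).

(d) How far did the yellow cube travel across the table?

3.3

From (12.3, 1.2) to (9.9, 3.4), the yellow cube covered √(2.4² + 2.2²) ≈ 3.3 units.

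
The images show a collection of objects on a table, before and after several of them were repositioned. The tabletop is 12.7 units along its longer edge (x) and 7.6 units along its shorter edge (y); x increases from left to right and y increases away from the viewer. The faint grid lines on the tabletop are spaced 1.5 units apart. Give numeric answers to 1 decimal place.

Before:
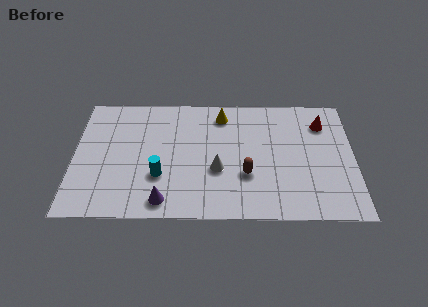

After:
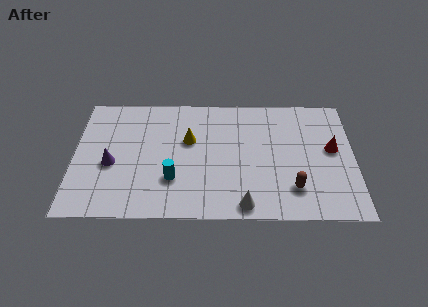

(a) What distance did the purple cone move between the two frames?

3.3

The purple cone was near (4.1, 1.0) before and (1.7, 3.2) after, so it travelled √(2.4² + 2.2²) ≈ 3.3 units.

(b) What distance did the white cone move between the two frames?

2.4

The white cone was near (6.5, 2.9) before and (7.7, 0.8) after, so it travelled √(1.2² + 2.1²) ≈ 2.4 units.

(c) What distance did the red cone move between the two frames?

1.6

The red cone moved from about (11.3, 5.8) to (11.7, 4.2), a distance of √(0.4² + 1.6²) ≈ 1.6.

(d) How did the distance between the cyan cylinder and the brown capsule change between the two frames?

+1.5

The distance was about 3.9 in the first image and 5.4 in the second, so they moved 1.5 units further apart.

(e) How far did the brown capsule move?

2.2

The brown capsule moved from about (7.8, 2.6) to (9.9, 1.8), a distance of √(2.1² + 0.8²) ≈ 2.2.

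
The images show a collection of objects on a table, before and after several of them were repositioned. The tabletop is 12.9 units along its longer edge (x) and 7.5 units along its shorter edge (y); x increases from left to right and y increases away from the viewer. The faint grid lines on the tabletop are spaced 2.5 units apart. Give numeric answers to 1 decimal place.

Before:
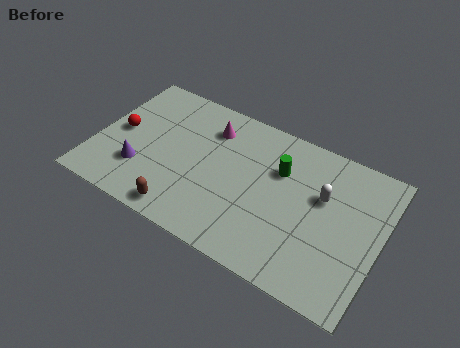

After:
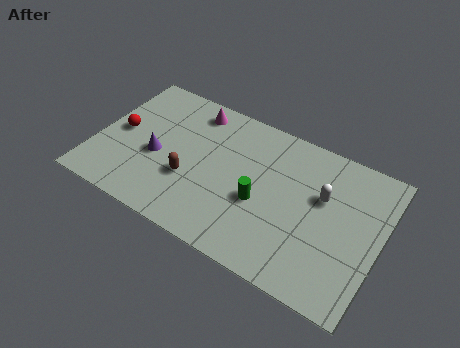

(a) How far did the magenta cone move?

1.1

The magenta cone moved from about (4.9, 5.8) to (4.0, 6.4), a distance of √(0.9² + 0.6²) ≈ 1.1.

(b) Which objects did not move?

the red sphere and the white capsule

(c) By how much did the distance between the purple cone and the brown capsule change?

-0.9

Before: roughly 2.6 units apart; after: 1.7. That's 0.9 units closer together.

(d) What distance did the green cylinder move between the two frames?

2.1

The green cylinder moved from about (8.2, 5.1) to (7.6, 3.1), a distance of √(0.6² + 2.0²) ≈ 2.1.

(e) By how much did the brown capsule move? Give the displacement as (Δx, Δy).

(0.0, 1.8)

The brown capsule started near (4.4, 0.9) and ended near (4.4, 2.7).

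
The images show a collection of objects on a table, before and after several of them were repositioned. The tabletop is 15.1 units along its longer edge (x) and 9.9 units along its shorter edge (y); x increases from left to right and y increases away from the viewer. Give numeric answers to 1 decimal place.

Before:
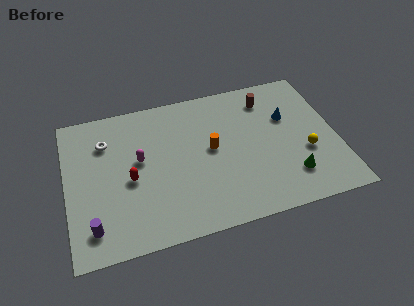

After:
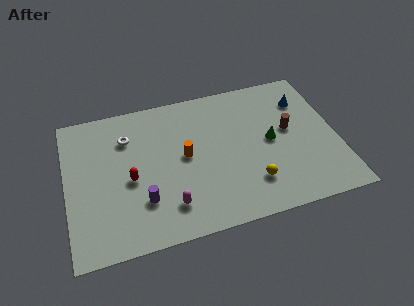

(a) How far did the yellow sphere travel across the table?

3.5

From (13.3, 3.7) to (10.1, 2.4), the yellow sphere covered √(3.2² + 1.3²) ≈ 3.5 units.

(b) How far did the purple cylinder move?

3.0

From (1.3, 1.8) to (4.1, 2.8), the purple cylinder covered √(2.8² + 1.0²) ≈ 3.0 units.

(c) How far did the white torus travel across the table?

1.2

From (2.3, 7.3) to (3.5, 7.3), the white torus covered √(1.2² + 0.0²) ≈ 1.2 units.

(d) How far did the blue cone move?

1.4

From (12.5, 6.4) to (13.5, 7.4), the blue cone covered √(1.0² + 1.0²) ≈ 1.4 units.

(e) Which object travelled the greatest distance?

the magenta capsule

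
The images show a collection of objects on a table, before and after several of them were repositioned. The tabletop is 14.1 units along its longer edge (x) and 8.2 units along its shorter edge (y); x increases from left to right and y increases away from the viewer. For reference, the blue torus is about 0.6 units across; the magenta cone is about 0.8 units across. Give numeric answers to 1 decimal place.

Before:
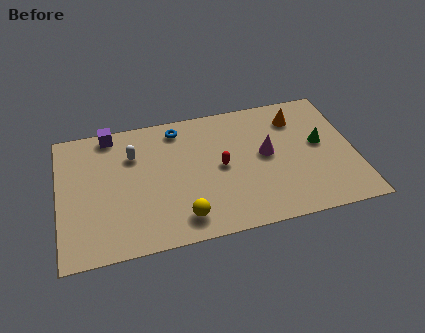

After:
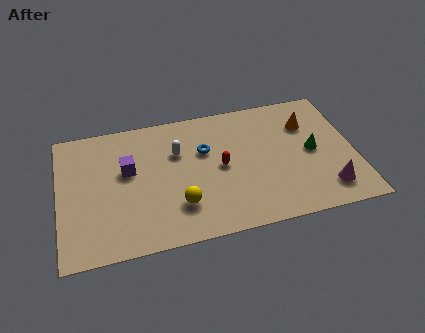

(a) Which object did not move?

the red capsule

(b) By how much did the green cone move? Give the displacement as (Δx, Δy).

(-0.4, -0.4)

The green cone started near (12.5, 4.5) and ended near (12.1, 4.1).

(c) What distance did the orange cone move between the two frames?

0.7

The orange cone was near (11.5, 6.4) before and (12.0, 5.9) after, so it travelled √(0.5² + 0.5²) ≈ 0.7 units.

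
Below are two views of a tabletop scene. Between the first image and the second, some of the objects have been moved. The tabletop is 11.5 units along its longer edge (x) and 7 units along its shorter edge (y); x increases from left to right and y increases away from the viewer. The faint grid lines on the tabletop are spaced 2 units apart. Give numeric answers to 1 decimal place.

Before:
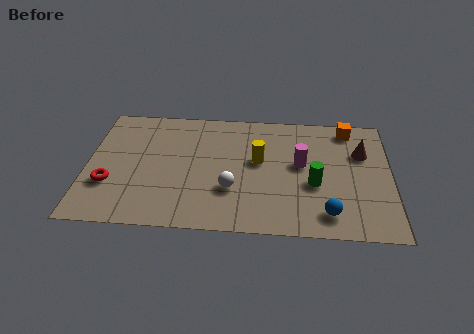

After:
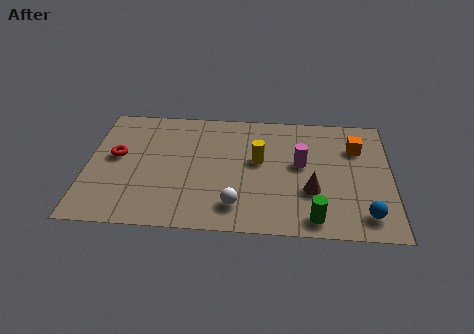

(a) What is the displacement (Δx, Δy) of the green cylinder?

(0.0, -1.9)

From the two frames, the green cylinder sits at roughly (8.6, 2.8) before and (8.6, 0.9) after.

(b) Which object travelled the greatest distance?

the brown cone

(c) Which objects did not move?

the magenta cylinder and the yellow cylinder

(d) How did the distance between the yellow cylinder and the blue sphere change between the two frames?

+1.1

The distance was about 3.8 in the first image and 4.9 in the second, so they moved 1.1 units further apart.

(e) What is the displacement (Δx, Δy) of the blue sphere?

(1.4, 0.0)

The blue sphere was at about (9.1, 1.2) and moved to about (10.5, 1.2).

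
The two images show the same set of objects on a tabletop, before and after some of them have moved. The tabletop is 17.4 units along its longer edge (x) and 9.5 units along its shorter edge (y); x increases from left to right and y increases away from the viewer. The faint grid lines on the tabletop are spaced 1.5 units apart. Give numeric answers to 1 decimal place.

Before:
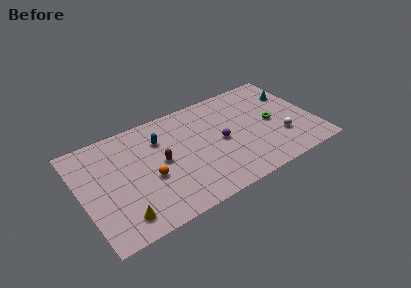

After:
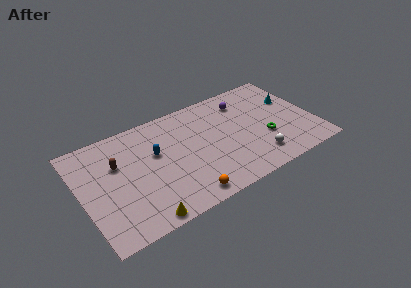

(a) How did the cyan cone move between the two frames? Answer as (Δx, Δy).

(-0.1, -0.6)

From the two frames, the cyan cone sits at roughly (16.2, 6.7) before and (16.1, 6.1) after.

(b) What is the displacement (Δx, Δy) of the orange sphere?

(2.2, -2.8)

From the two frames, the orange sphere sits at roughly (4.9, 3.9) before and (7.1, 1.1) after.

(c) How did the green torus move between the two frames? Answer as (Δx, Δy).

(-0.7, -1.2)

The green torus was at about (14.3, 4.6) and moved to about (13.6, 3.4).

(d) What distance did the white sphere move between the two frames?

2.2

The white sphere was near (14.7, 2.9) before and (12.7, 1.9) after, so it travelled √(2.0² + 1.0²) ≈ 2.2 units.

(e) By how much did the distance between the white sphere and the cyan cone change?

+1.3

Before: roughly 4.1 units apart; after: 5.4. That's 1.3 units further apart.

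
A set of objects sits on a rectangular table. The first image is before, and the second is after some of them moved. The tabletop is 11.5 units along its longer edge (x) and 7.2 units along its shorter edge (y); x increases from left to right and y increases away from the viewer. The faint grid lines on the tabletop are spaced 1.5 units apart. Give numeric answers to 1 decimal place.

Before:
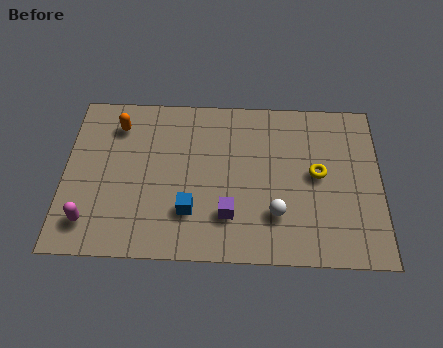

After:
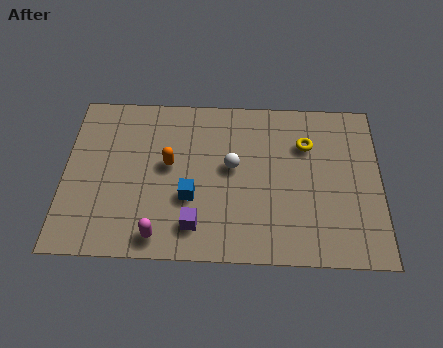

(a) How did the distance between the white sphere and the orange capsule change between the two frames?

-4.6

Before: roughly 6.9 units apart; after: 2.3. That's 4.6 units closer together.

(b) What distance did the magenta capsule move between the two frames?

2.5

The magenta capsule was near (1.0, 1.4) before and (3.5, 0.9) after, so it travelled √(2.5² + 0.5²) ≈ 2.5 units.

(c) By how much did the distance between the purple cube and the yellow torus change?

+1.7

Before: roughly 3.7 units apart; after: 5.4. That's 1.7 units further apart.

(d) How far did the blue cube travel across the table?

0.6

The blue cube moved from about (4.6, 2.0) to (4.6, 2.6), a distance of √(0.0² + 0.6²) ≈ 0.6.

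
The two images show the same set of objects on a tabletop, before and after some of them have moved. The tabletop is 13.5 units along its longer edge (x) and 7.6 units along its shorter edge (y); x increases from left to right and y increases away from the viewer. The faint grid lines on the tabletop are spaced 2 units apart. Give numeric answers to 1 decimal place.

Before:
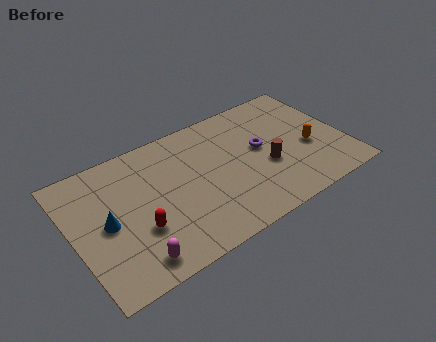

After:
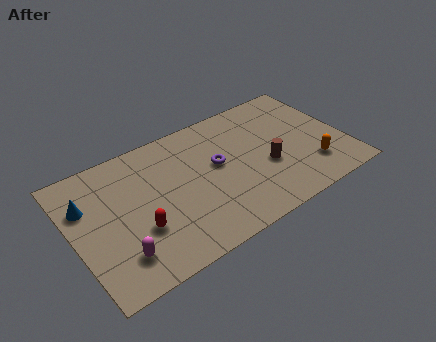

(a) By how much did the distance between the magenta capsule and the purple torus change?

-1.7

They were about 7.6 units apart before and 5.9 after — 1.7 units closer together.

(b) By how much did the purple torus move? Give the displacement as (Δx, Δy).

(-2.2, 0.1)

The purple torus started near (9.4, 4.2) and ended near (7.2, 4.3).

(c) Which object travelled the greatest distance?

the purple torus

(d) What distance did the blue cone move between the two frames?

1.7

The blue cone was near (1.6, 3.7) before and (0.8, 5.2) after, so it travelled √(0.8² + 1.5²) ≈ 1.7 units.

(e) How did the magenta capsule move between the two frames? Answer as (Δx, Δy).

(-0.6, 0.6)

From the two frames, the magenta capsule sits at roughly (2.5, 1.1) before and (1.9, 1.7) after.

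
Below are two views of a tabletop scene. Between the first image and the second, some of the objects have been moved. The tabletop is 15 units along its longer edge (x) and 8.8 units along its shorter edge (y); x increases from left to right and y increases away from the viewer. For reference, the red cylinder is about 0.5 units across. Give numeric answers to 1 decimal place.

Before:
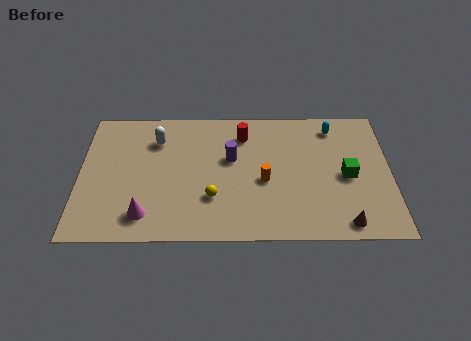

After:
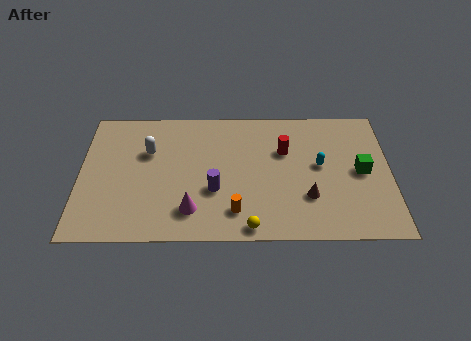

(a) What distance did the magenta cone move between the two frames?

2.2

The magenta cone was near (3.2, 1.6) before and (5.4, 1.9) after, so it travelled √(2.2² + 0.3²) ≈ 2.2 units.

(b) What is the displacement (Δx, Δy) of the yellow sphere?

(1.8, -1.9)

The yellow sphere started near (6.4, 2.7) and ended near (8.2, 0.8).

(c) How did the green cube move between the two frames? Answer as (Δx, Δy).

(0.7, 0.3)

The green cube started near (12.9, 4.1) and ended near (13.6, 4.4).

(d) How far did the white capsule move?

0.9

The white capsule was near (3.7, 6.6) before and (3.3, 5.8) after, so it travelled √(0.4² + 0.8²) ≈ 0.9 units.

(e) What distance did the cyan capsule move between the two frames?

2.7

The cyan capsule moved from about (12.3, 7.4) to (11.6, 4.8), a distance of √(0.7² + 2.6²) ≈ 2.7.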